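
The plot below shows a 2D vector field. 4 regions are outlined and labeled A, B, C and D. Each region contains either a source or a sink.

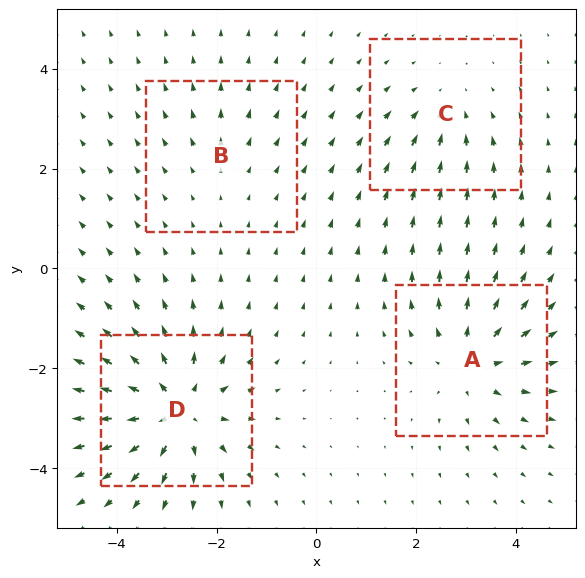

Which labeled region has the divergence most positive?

Divergence at each region's feature centre — A: about +5, B: about +2, C: about -3, D: about +7. Region D is most positive.

D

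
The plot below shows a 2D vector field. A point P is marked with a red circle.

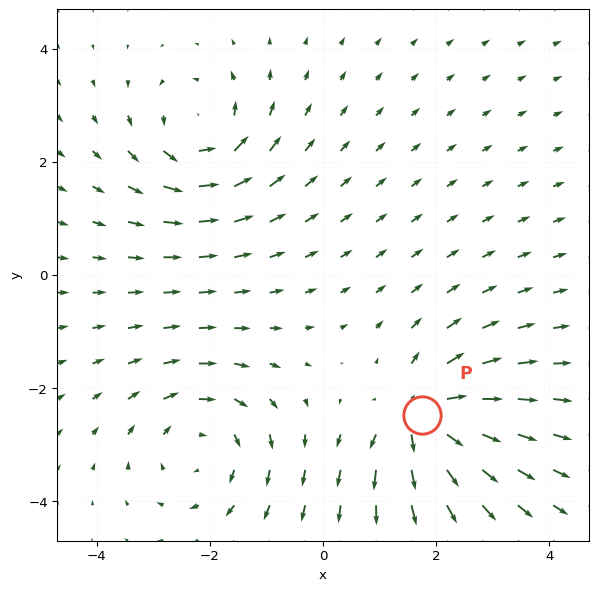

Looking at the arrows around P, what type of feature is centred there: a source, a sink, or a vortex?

At P (1.8, -2.5) the arrows spread outward. Divergence about +7, curl ≈0 — positive divergence with near-zero curl is a source.

source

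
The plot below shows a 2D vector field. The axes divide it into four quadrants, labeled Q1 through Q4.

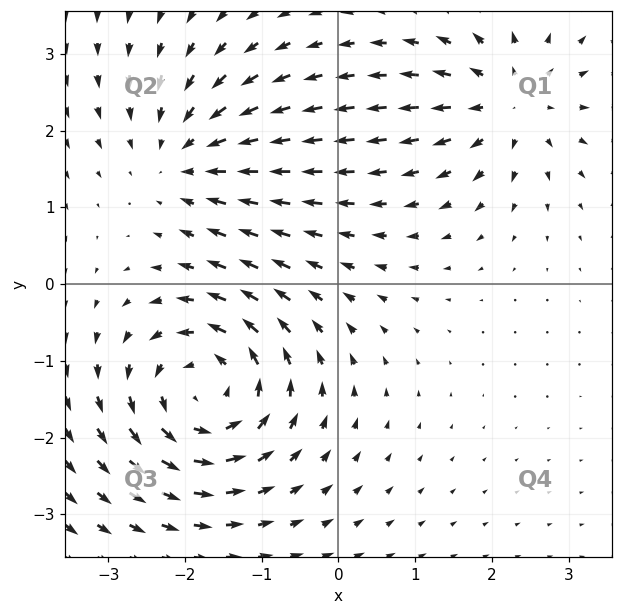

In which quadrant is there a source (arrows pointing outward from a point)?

The source sits at approximately (2.2, 2.4), which lies in quadrant Q1. The divergence there is about +4, positive as expected for a source.

Q1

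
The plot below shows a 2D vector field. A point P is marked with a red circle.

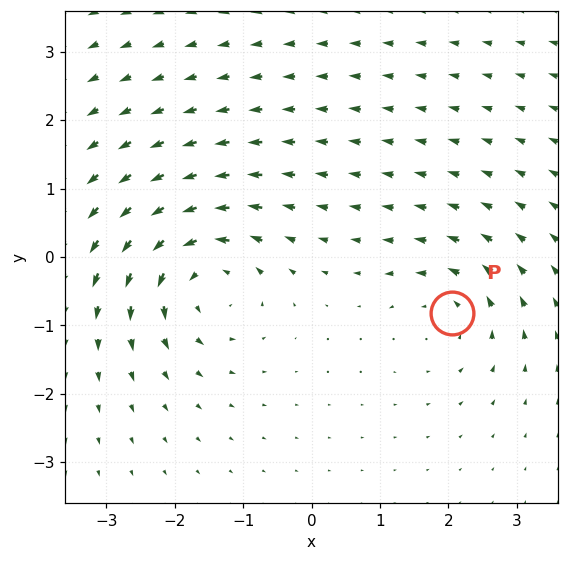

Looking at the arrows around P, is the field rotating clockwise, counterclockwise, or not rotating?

counterclockwise

Near P at (2.0, -0.8) the arrows circulate counterclockwise. The curl (z-component) there is about +4; positive curl means counterclockwise rotation.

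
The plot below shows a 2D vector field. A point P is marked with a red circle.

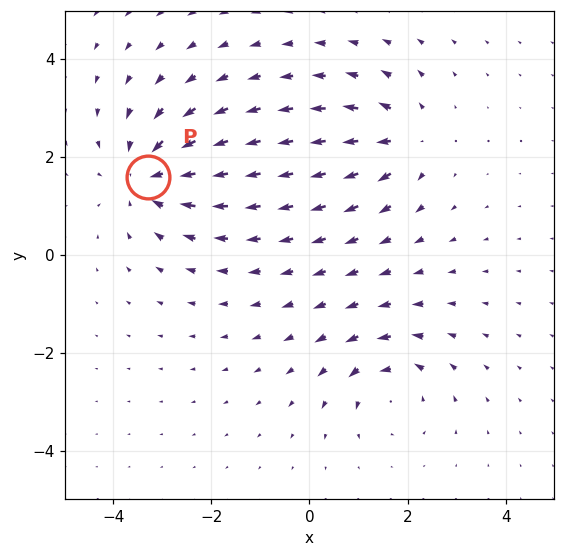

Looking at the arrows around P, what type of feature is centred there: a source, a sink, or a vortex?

sink

At P (-3.3, 1.6) the arrows converge inward. Divergence about -4, curl ≈0 — negative divergence with near-zero curl is a sink.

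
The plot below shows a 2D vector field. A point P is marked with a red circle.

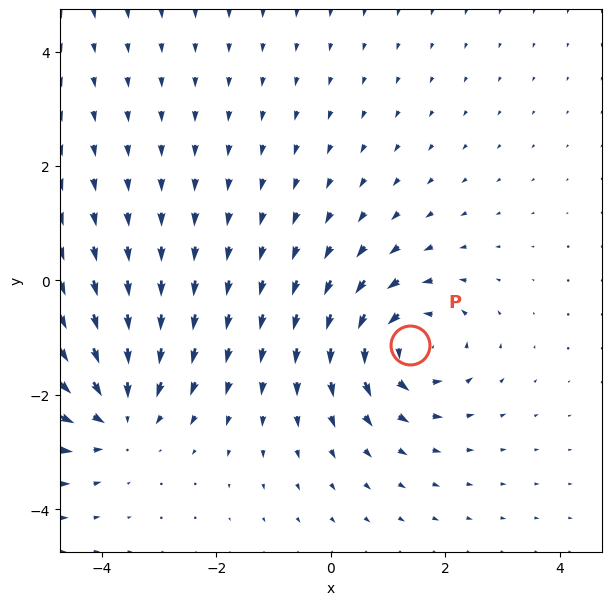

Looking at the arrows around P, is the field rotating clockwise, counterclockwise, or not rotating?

counterclockwise

Near P at (1.4, -1.1) the arrows circulate counterclockwise. The curl (z-component) there is about +6; positive curl means counterclockwise rotation.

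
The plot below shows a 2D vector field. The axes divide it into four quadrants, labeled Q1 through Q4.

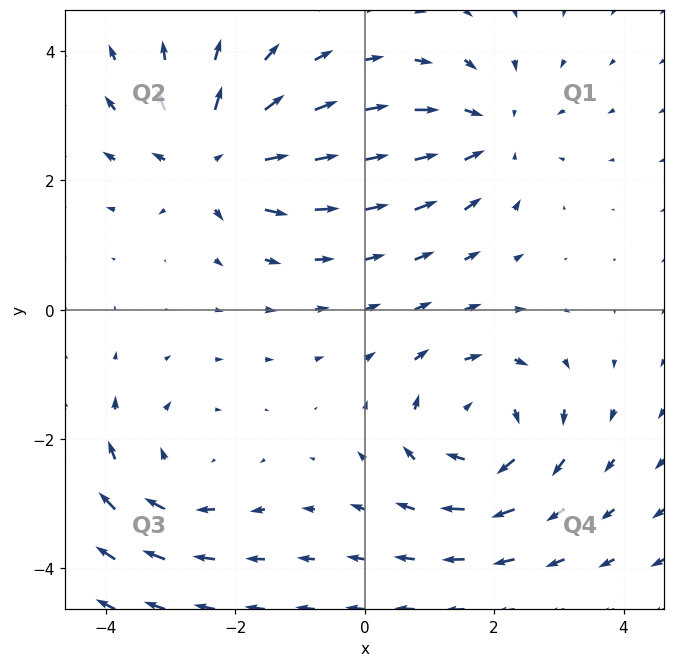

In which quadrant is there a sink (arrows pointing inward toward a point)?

Q1

The sink sits at approximately (1.9, 2.7), which lies in quadrant Q1. The divergence there is about -4, negative as expected for a sink.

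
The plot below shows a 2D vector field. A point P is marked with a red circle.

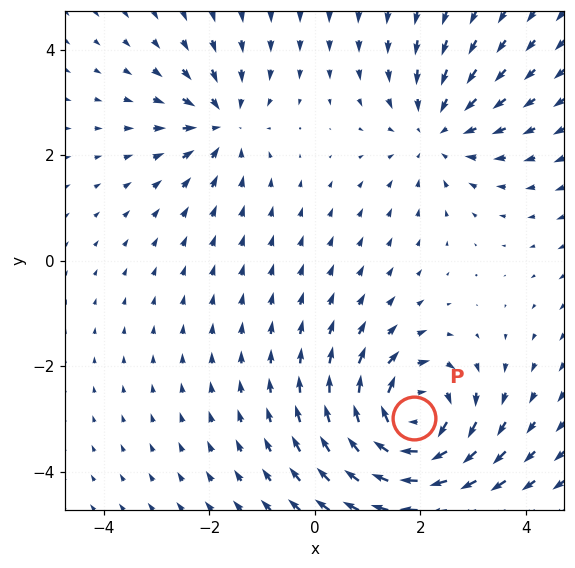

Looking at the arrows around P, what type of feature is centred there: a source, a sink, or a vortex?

vortex

At P (1.9, -3.0) the arrows circulate clockwise. Divergence ≈0, curl about -5 — near-zero divergence with nonzero curl is a vortex.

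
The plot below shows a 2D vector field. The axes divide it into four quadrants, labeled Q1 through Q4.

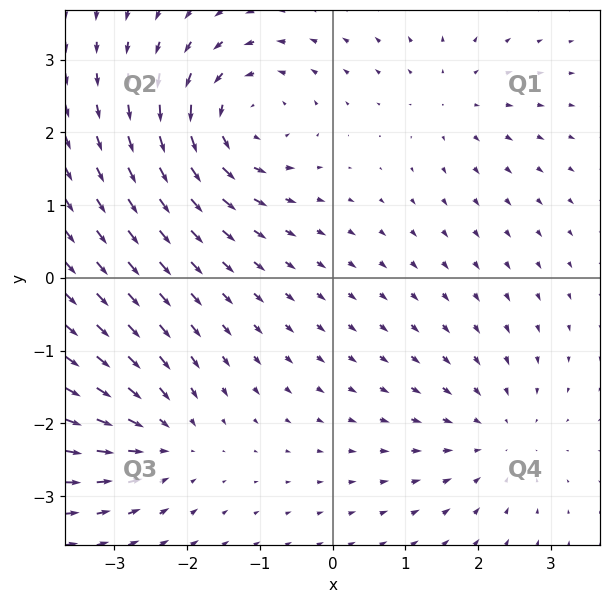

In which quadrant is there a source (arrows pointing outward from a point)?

The source sits at approximately (1.6, 2.5), which lies in quadrant Q1. The divergence there is about +3, positive as expected for a source.

Q1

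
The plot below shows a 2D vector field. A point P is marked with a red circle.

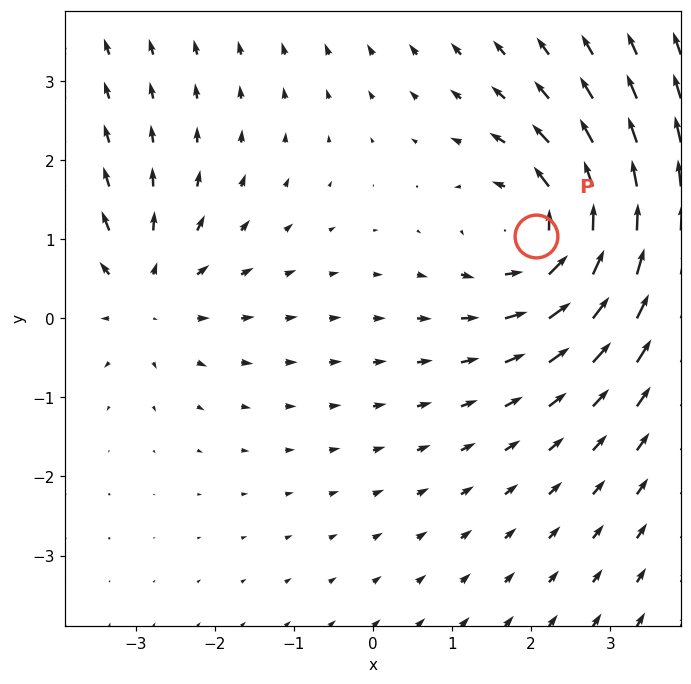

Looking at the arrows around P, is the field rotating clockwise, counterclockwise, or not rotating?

Near P at (2.1, 1.0) the arrows circulate counterclockwise. The curl (z-component) there is about +4; positive curl means counterclockwise rotation.

counterclockwise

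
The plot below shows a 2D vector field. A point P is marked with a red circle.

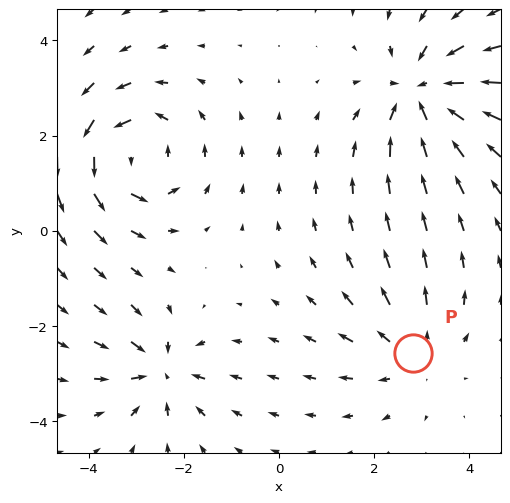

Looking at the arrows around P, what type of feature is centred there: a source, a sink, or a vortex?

source

At P (2.8, -2.6) the arrows spread outward. Divergence about +3, curl ≈0 — positive divergence with near-zero curl is a source.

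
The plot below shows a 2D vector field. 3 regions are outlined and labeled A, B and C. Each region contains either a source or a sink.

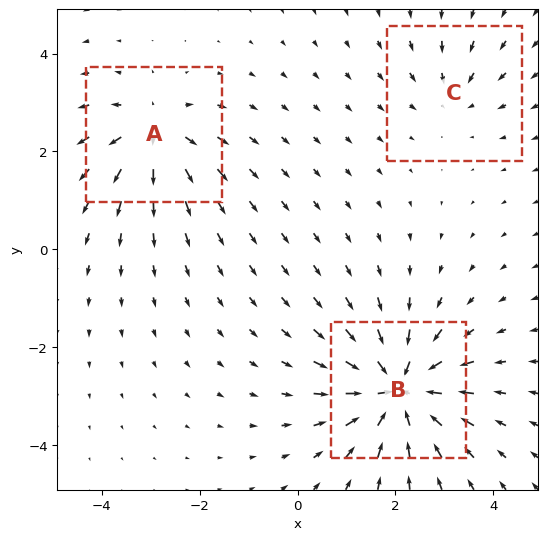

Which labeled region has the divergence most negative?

Divergence at each region's feature centre — A: about +4, B: about -6, C: about -2. Region B is most negative.

B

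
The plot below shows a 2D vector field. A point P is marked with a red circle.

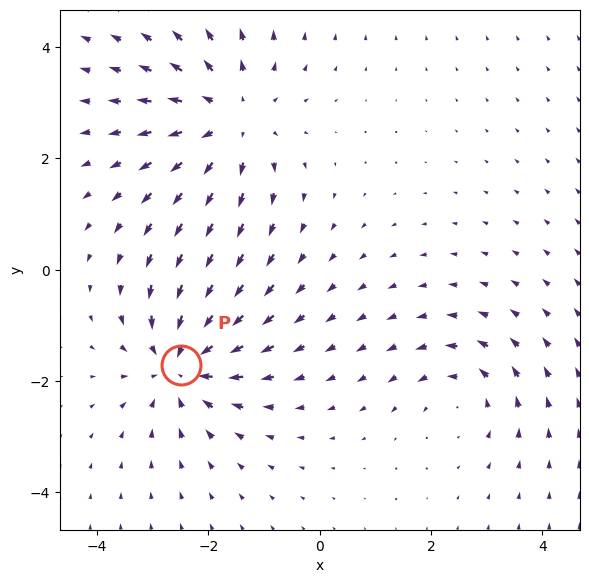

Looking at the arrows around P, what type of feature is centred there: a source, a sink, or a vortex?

sink

At P (-2.5, -1.7) the arrows converge inward. Divergence about -5, curl ≈0 — negative divergence with near-zero curl is a sink.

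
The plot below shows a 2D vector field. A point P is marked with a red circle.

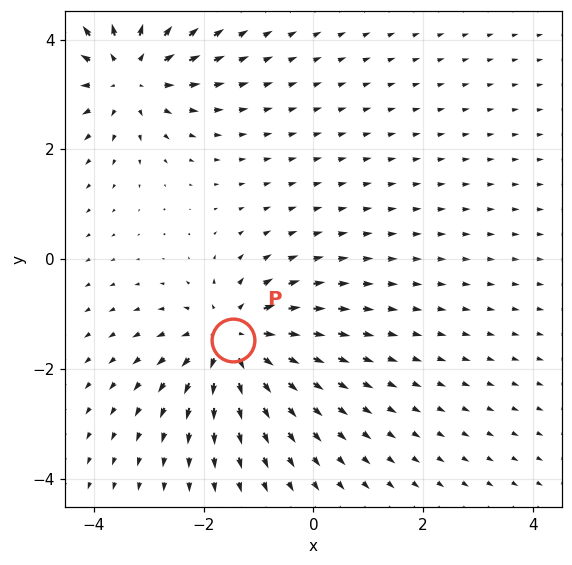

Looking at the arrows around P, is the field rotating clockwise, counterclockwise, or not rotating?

not rotating

Near P at (-1.5, -1.5) the arrows show no circulation. The curl there is ≈0.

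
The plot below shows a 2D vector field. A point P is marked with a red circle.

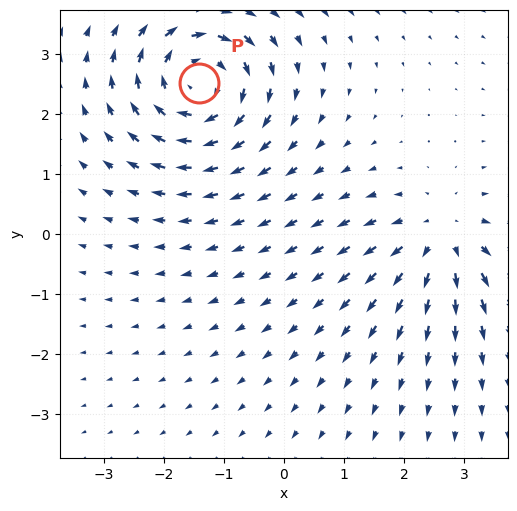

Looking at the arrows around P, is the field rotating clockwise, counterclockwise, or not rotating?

clockwise

Near P at (-1.4, 2.5) the arrows circulate clockwise. The curl (z-component) there is about -5; negative curl means clockwise rotation.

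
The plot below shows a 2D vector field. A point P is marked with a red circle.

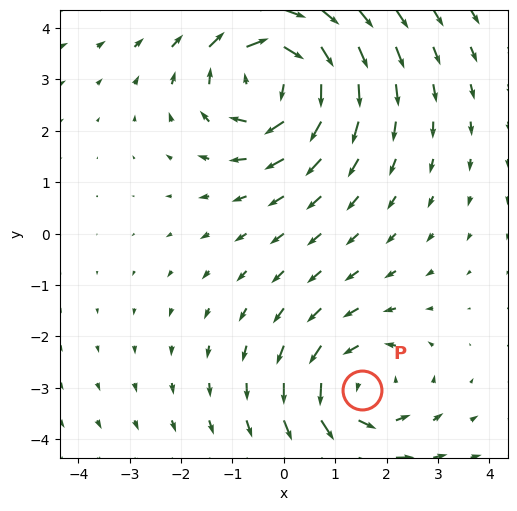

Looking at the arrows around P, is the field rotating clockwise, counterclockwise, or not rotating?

counterclockwise

Near P at (1.5, -3.0) the arrows circulate counterclockwise. The curl (z-component) there is about +3; positive curl means counterclockwise rotation.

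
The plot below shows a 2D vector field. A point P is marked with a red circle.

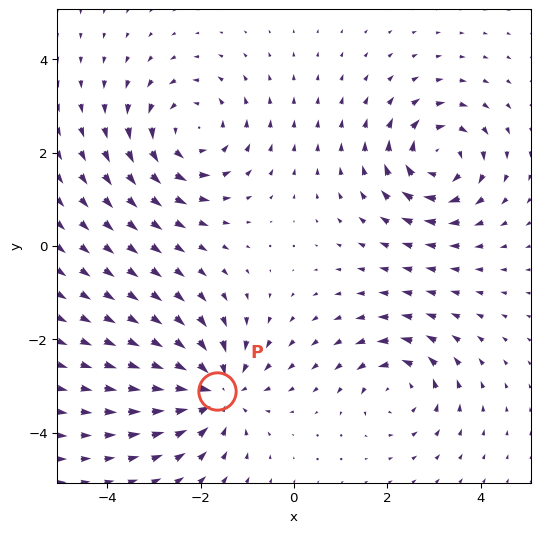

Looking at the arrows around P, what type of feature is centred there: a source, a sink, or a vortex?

At P (-1.6, -3.1) the arrows converge inward. Divergence about -4, curl ≈0 — negative divergence with near-zero curl is a sink.

sink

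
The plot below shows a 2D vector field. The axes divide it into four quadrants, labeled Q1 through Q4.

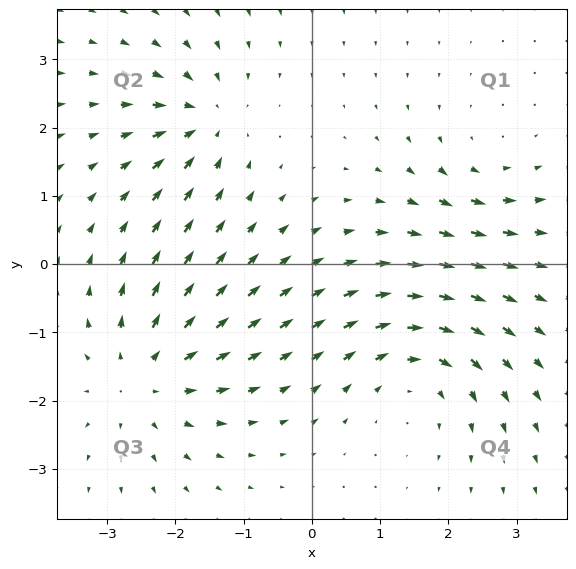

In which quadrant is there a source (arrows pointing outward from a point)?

The source sits at approximately (-2.5, -1.7), which lies in quadrant Q3. The divergence there is about +4, positive as expected for a source.

Q3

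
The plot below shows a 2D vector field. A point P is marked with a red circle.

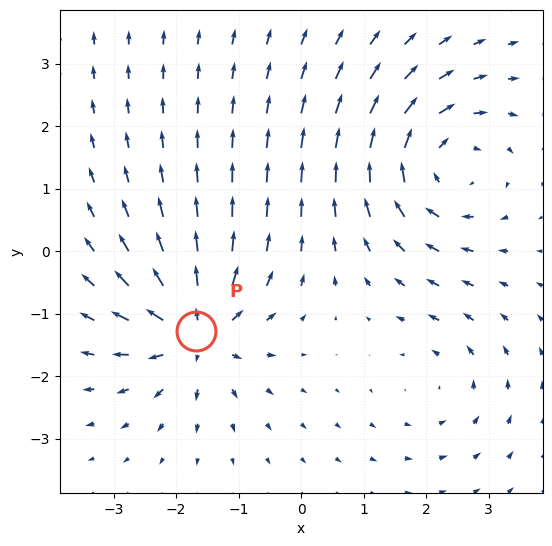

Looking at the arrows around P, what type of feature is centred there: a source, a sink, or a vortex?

source

At P (-1.7, -1.3) the arrows spread outward. Divergence about +6, curl ≈0 — positive divergence with near-zero curl is a source.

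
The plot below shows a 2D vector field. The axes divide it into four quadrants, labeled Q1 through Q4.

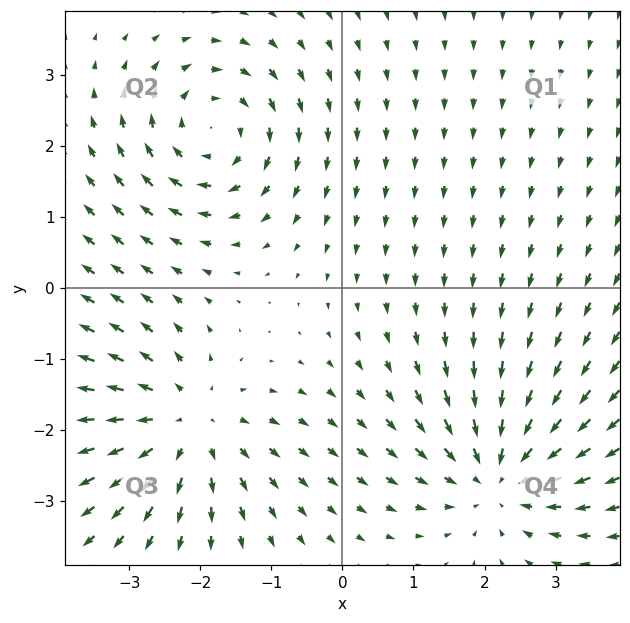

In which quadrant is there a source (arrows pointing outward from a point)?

The source sits at approximately (-2.2, -1.9), which lies in quadrant Q3. The divergence there is about +4, positive as expected for a source.

Q3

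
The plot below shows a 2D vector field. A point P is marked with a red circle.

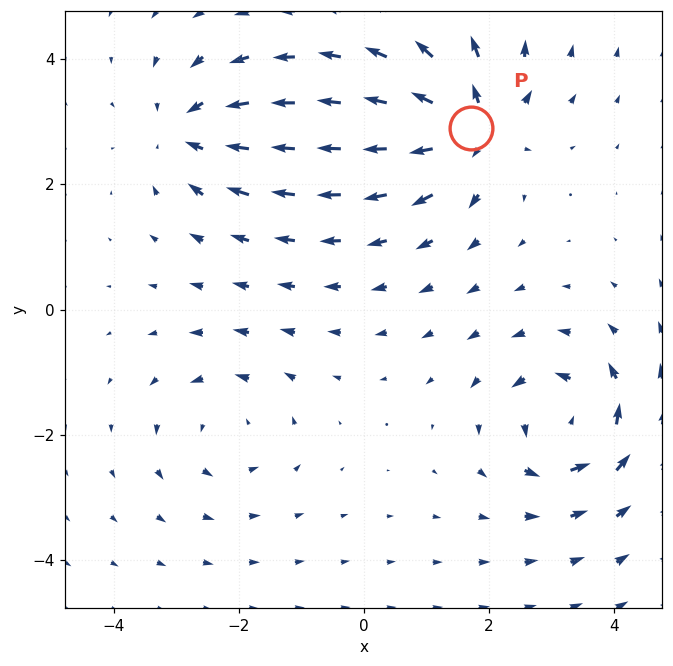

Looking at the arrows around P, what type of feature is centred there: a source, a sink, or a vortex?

At P (1.7, 2.9) the arrows spread outward. Divergence about +7, curl ≈0 — positive divergence with near-zero curl is a source.

source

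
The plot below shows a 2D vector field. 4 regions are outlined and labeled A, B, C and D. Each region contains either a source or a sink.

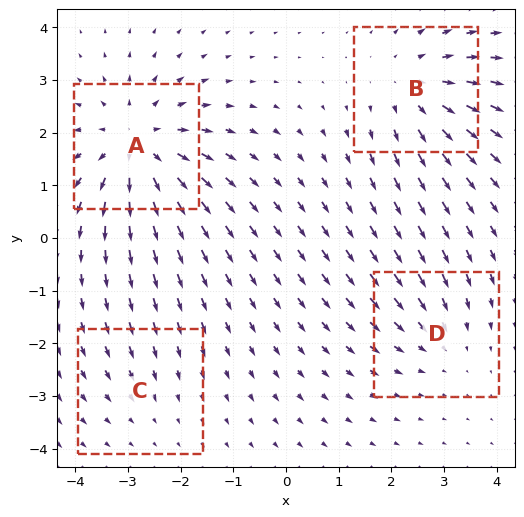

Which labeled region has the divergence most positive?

Divergence at each region's feature centre — A: about +6, B: about +4, C: about -2, D: about -3. Region A is most positive.

A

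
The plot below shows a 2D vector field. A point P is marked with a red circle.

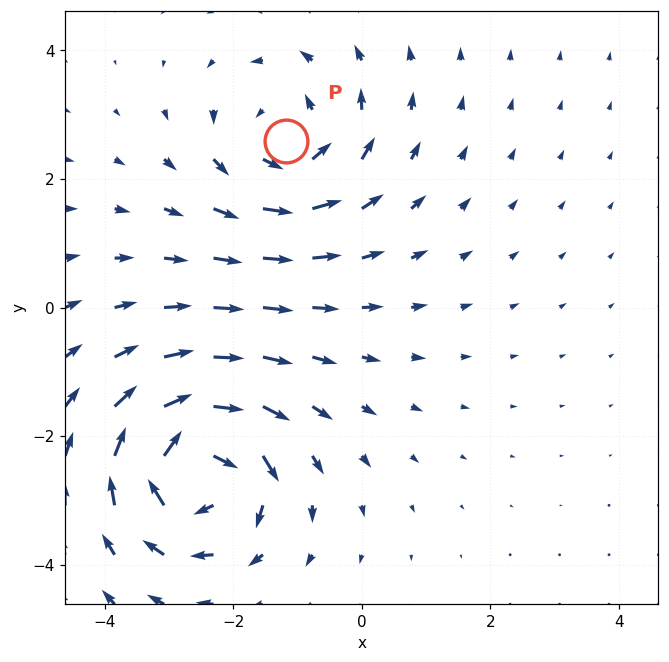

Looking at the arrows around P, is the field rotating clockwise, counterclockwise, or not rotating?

Near P at (-1.2, 2.6) the arrows circulate counterclockwise. The curl (z-component) there is about +4; positive curl means counterclockwise rotation.

counterclockwise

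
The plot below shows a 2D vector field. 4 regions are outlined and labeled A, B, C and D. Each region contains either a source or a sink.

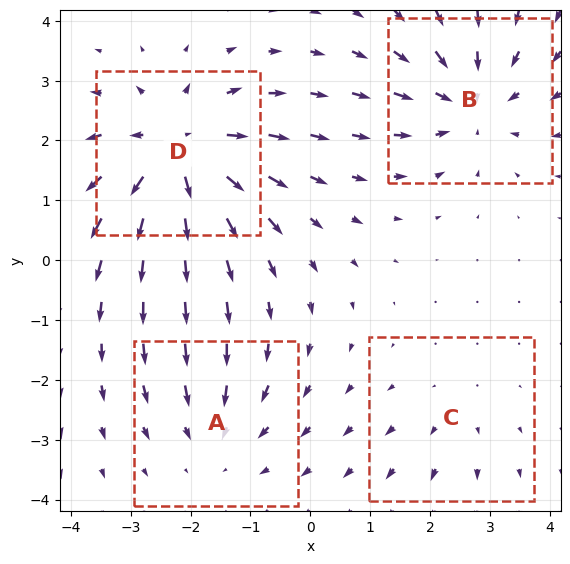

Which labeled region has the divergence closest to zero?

C

Divergence at each region's feature centre — A: about -3, B: about -5, C: about +2, D: about +6. Region C is closest to zero.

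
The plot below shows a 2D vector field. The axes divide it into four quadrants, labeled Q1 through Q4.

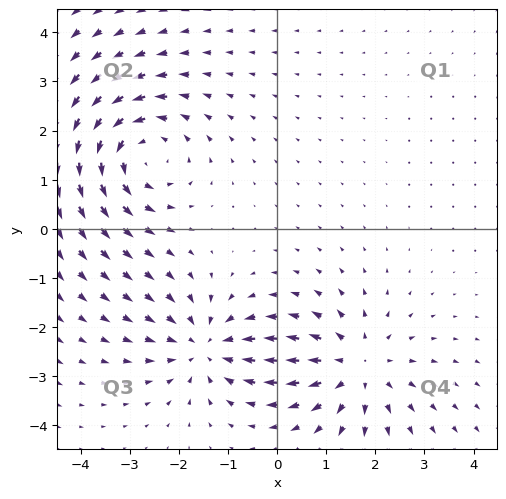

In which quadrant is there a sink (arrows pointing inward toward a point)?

Q3

The sink sits at approximately (-1.5, -2.4), which lies in quadrant Q3. The divergence there is about -3, negative as expected for a sink.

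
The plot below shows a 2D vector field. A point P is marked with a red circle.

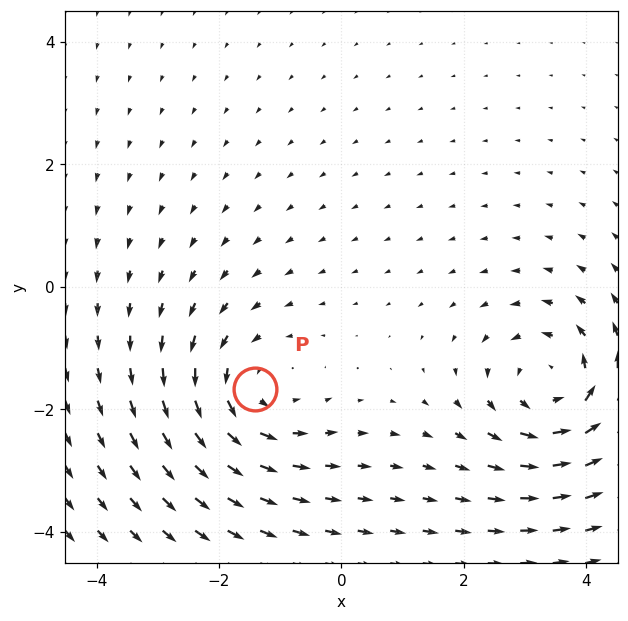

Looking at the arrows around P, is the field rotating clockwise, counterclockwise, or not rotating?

counterclockwise

Near P at (-1.4, -1.7) the arrows circulate counterclockwise. The curl (z-component) there is about +2; positive curl means counterclockwise rotation.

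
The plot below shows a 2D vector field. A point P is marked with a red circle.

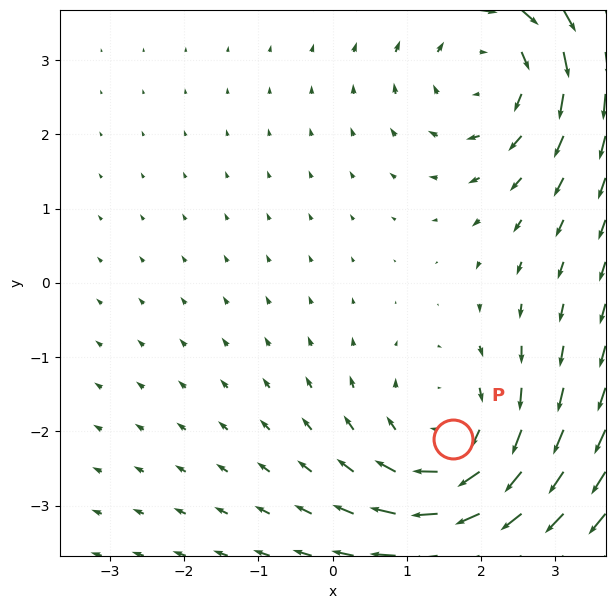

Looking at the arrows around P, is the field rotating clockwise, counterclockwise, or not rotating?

Near P at (1.6, -2.1) the arrows circulate clockwise. The curl (z-component) there is about -4; negative curl means clockwise rotation.

clockwise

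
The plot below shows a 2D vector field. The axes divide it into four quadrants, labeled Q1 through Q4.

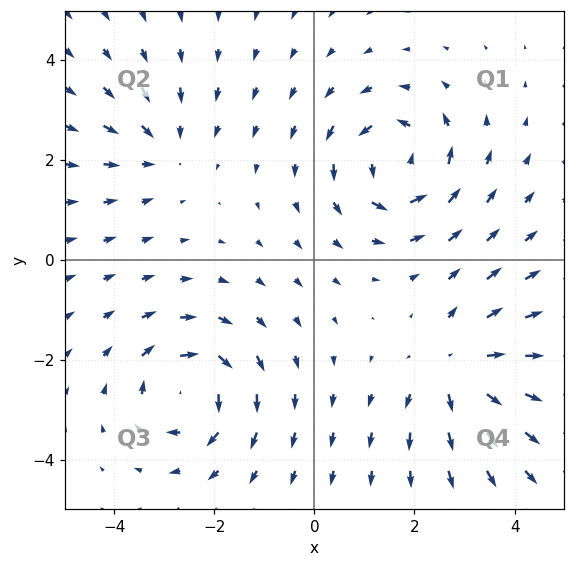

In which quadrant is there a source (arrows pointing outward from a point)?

Q4

The source sits at approximately (2.9, -2.2), which lies in quadrant Q4. The divergence there is about +5, positive as expected for a source.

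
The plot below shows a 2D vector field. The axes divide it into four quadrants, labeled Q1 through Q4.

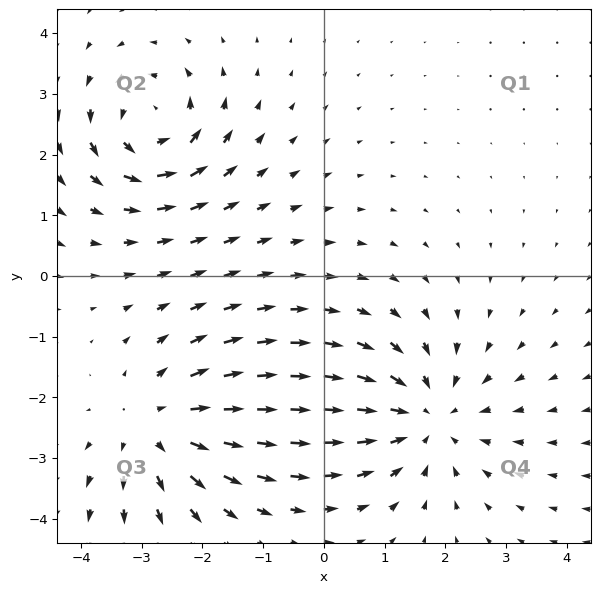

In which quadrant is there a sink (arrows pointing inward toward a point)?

Q4

The sink sits at approximately (1.7, -2.3), which lies in quadrant Q4. The divergence there is about -4, negative as expected for a sink.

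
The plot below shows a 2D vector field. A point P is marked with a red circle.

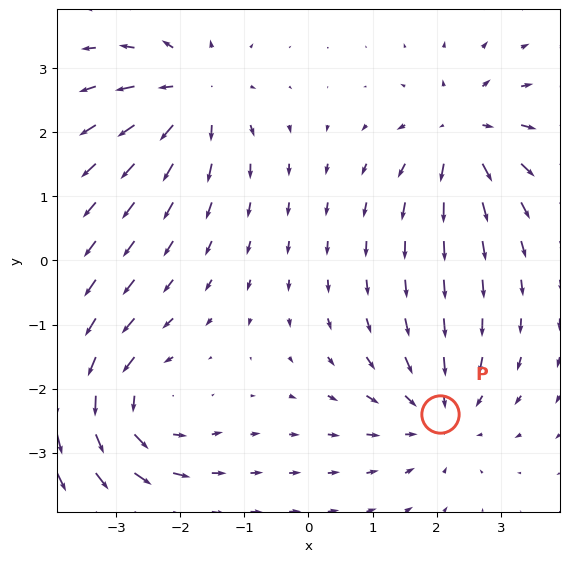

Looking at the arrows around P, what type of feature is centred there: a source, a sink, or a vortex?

At P (2.0, -2.4) the arrows converge inward. Divergence about -3, curl ≈0 — negative divergence with near-zero curl is a sink.

sink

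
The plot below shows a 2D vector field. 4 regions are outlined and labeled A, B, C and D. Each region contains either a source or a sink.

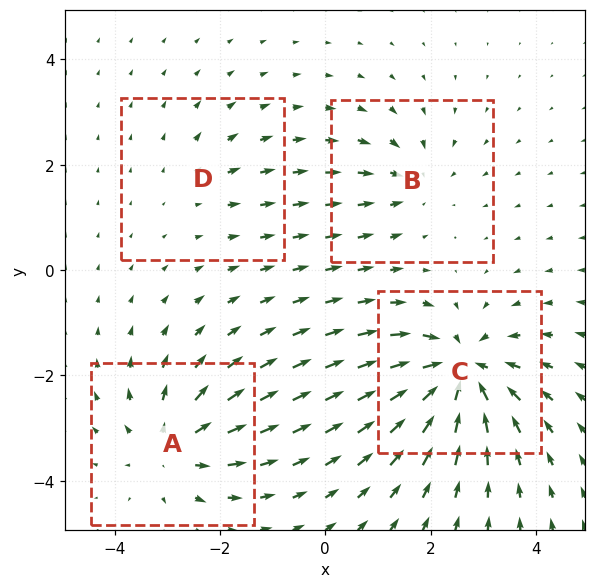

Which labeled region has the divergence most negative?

Divergence at each region's feature centre — A: about +5, B: about -4, C: about -7, D: about +2. Region C is most negative.

C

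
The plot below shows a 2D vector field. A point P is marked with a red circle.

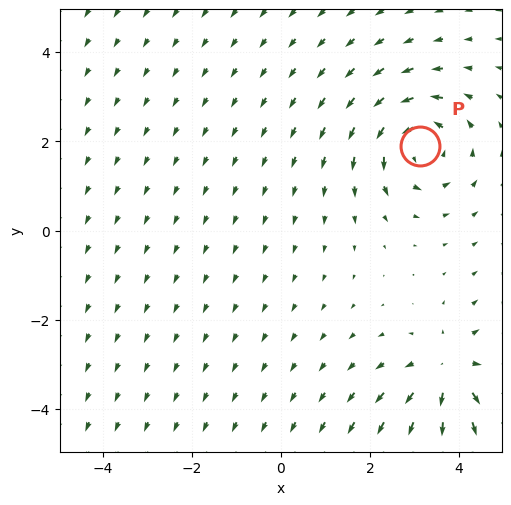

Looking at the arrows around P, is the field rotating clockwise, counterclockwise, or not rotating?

Near P at (3.1, 1.9) the arrows circulate counterclockwise. The curl (z-component) there is about +3; positive curl means counterclockwise rotation.

counterclockwise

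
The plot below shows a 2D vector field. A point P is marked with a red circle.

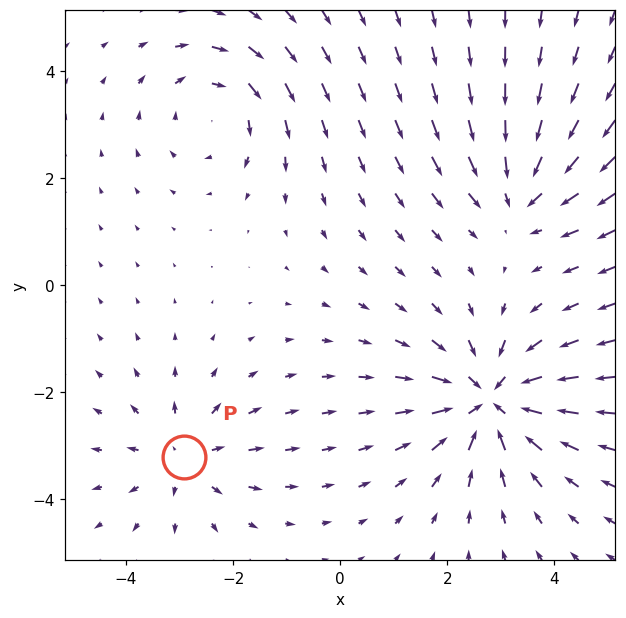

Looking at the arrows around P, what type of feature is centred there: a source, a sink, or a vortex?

source

At P (-2.9, -3.2) the arrows spread outward. Divergence about +3, curl ≈0 — positive divergence with near-zero curl is a source.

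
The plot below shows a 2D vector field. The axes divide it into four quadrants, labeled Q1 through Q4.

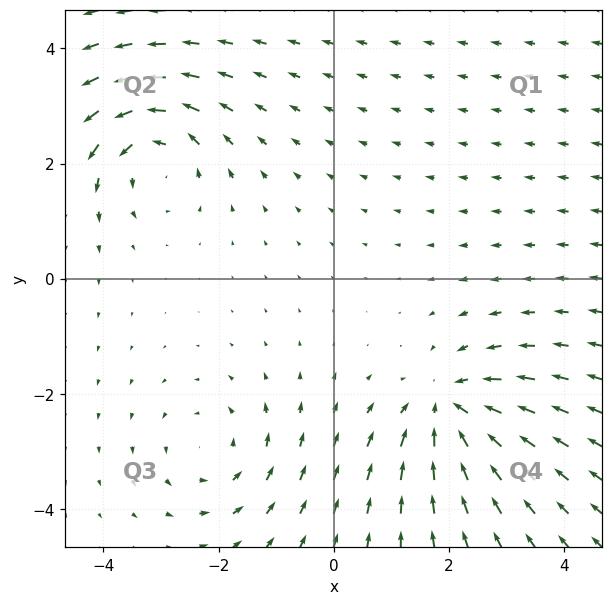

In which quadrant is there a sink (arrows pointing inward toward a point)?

Q4

The sink sits at approximately (2.0, -2.3), which lies in quadrant Q4. The divergence there is about -4, negative as expected for a sink.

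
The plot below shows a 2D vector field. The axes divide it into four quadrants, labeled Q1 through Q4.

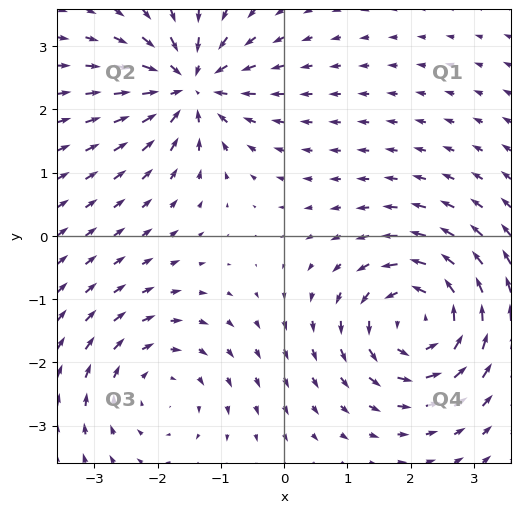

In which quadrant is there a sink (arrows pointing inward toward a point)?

Q2

The sink sits at approximately (-1.5, 2.4), which lies in quadrant Q2. The divergence there is about -5, negative as expected for a sink.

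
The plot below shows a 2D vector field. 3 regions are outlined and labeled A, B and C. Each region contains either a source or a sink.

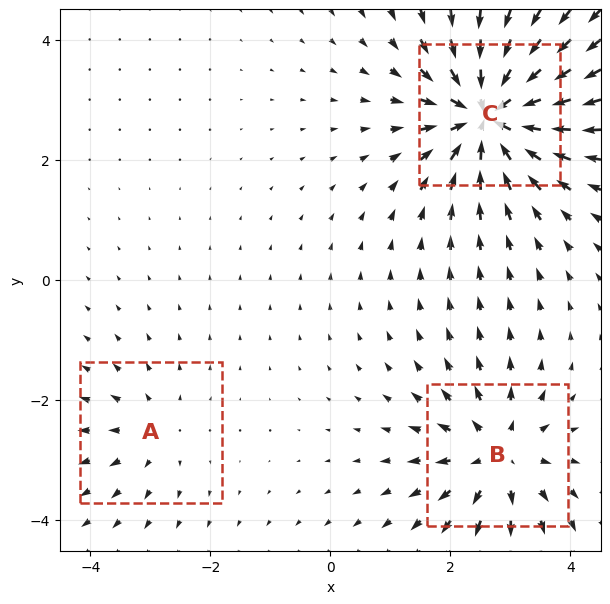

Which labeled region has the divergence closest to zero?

Divergence at each region's feature centre — A: about +2, B: about +4, C: about -7. Region A is closest to zero.

A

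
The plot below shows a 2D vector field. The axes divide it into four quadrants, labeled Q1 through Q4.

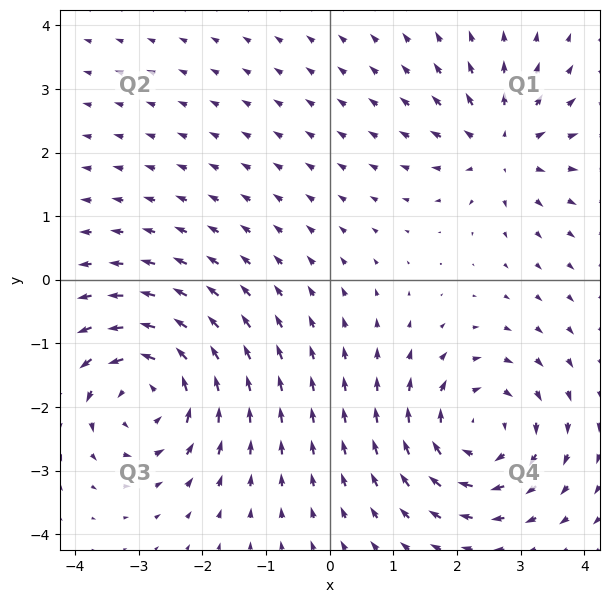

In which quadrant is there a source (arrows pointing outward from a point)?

The source sits at approximately (2.7, 2.1), which lies in quadrant Q1. The divergence there is about +4, positive as expected for a source.

Q1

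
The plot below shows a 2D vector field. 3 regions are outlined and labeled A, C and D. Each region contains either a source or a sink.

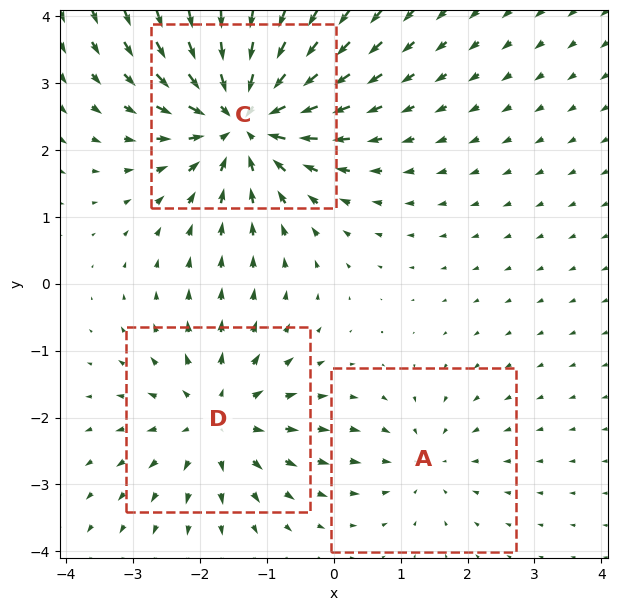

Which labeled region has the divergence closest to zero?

Divergence at each region's feature centre — A: about -2, C: about -5, D: about +3. Region A is closest to zero.

A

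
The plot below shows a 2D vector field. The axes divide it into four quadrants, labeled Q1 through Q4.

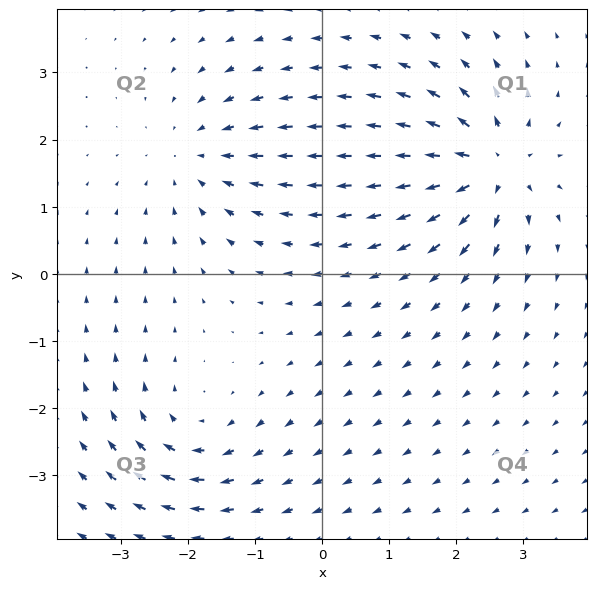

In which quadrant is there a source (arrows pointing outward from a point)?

The source sits at approximately (2.5, 1.6), which lies in quadrant Q1. The divergence there is about +6, positive as expected for a source.

Q1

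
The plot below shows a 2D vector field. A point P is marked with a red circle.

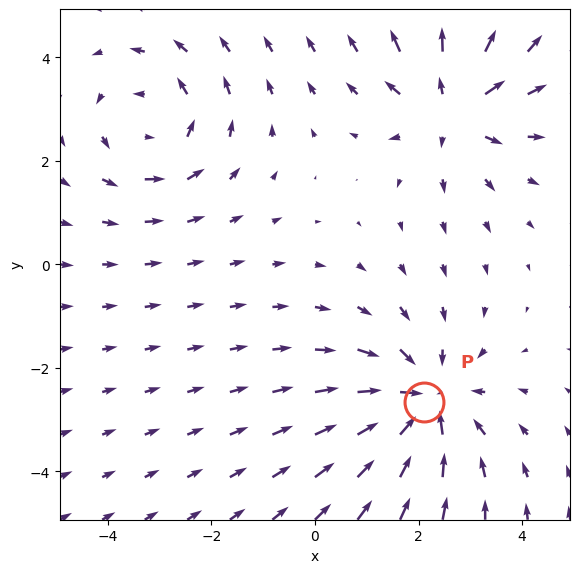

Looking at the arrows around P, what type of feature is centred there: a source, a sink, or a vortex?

At P (2.1, -2.7) the arrows converge inward. Divergence about -4, curl ≈0 — negative divergence with near-zero curl is a sink.

sink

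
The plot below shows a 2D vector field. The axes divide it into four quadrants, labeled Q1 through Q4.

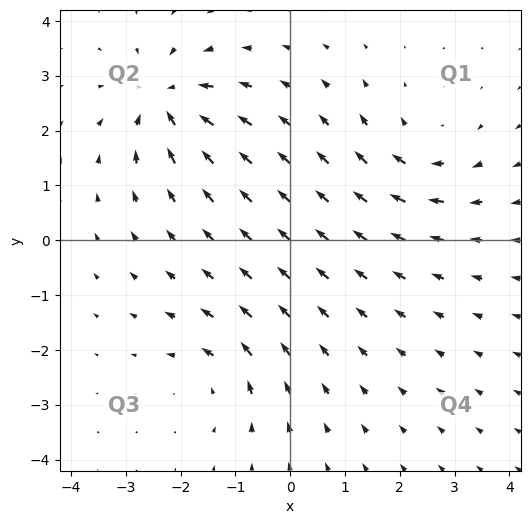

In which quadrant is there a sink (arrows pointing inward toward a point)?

Q2

The sink sits at approximately (-2.3, 2.5), which lies in quadrant Q2. The divergence there is about -5, negative as expected for a sink.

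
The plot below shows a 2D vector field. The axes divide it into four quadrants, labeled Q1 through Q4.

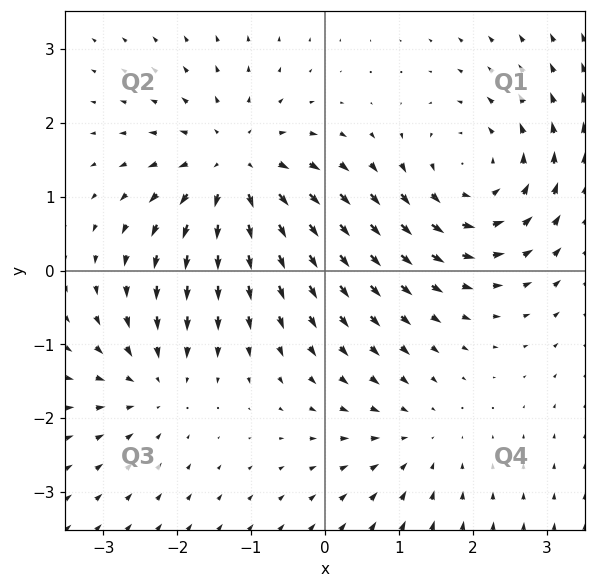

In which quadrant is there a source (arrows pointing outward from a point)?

The source sits at approximately (-1.2, 1.4), which lies in quadrant Q2. The divergence there is about +5, positive as expected for a source.

Q2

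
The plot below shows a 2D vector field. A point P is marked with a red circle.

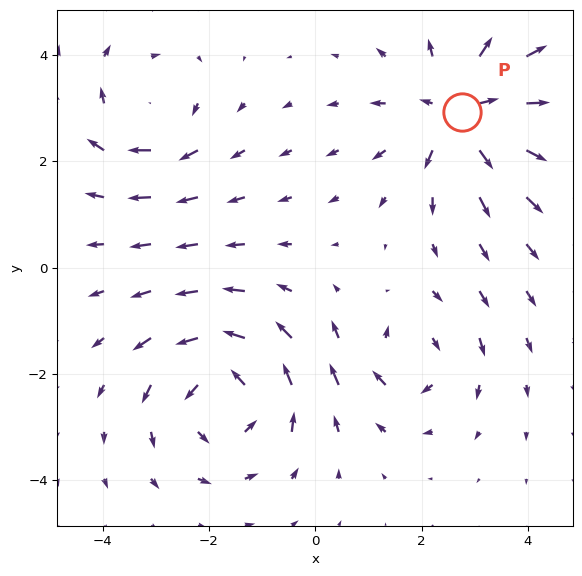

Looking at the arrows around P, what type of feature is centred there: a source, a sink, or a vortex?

At P (2.8, 2.9) the arrows spread outward. Divergence about +4, curl ≈0 — positive divergence with near-zero curl is a source.

source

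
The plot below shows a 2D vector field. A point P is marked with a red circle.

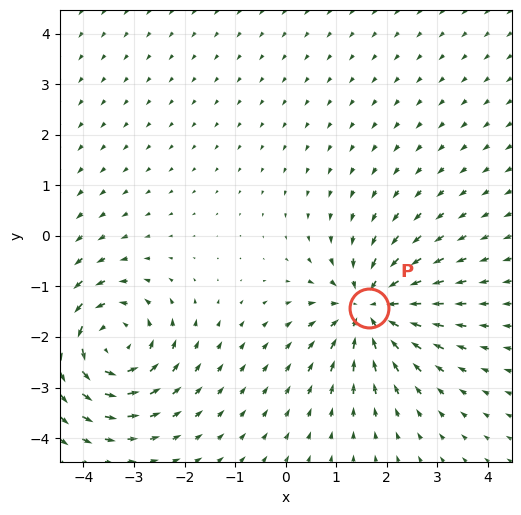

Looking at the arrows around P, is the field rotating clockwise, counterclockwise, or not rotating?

Near P at (1.6, -1.4) the arrows show no circulation. The curl there is ≈0.

not rotating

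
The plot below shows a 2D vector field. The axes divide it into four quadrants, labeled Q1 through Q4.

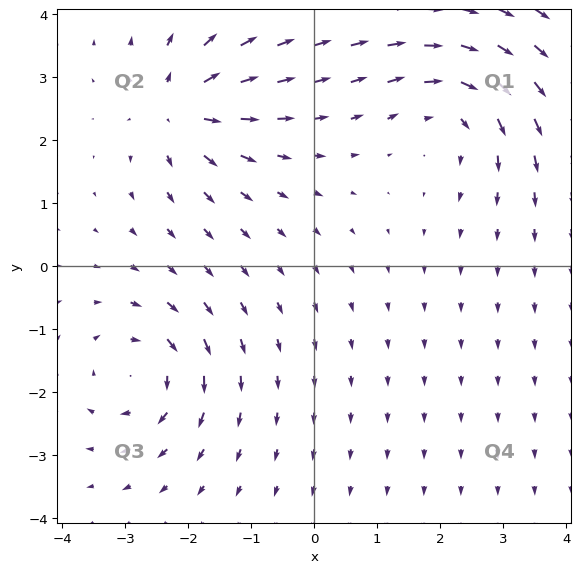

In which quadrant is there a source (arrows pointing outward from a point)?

Q2

The source sits at approximately (-2.1, 2.5), which lies in quadrant Q2. The divergence there is about +5, positive as expected for a source.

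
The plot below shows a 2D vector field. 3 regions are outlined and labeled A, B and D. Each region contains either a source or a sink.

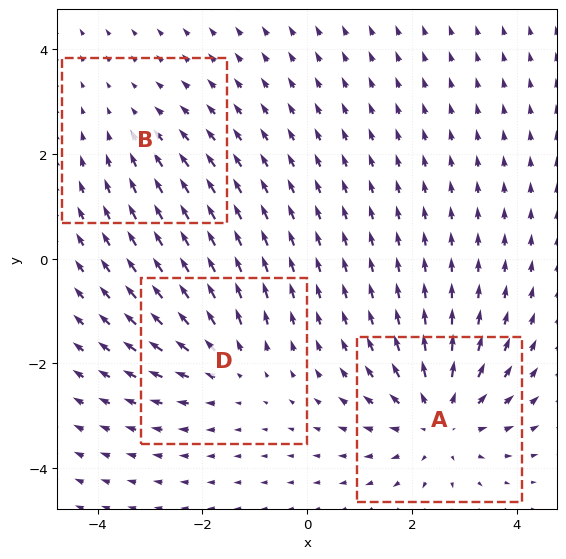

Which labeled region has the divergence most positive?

Divergence at each region's feature centre — A: about +4, B: about -2, D: about +3. Region A is most positive.

A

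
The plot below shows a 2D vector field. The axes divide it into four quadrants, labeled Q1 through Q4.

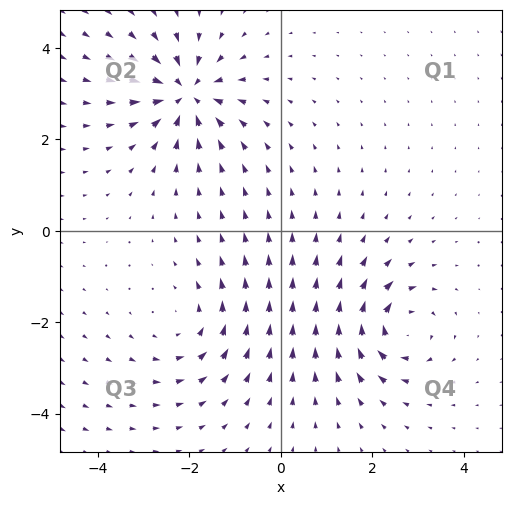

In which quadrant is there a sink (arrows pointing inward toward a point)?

The sink sits at approximately (-2.1, 3.0), which lies in quadrant Q2. The divergence there is about -7, negative as expected for a sink.

Q2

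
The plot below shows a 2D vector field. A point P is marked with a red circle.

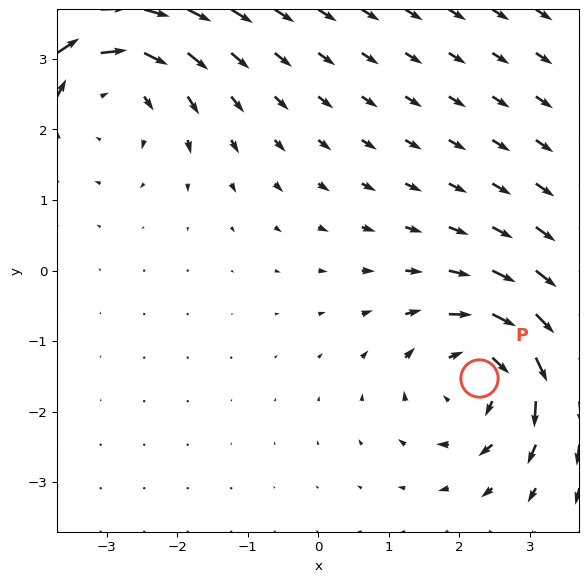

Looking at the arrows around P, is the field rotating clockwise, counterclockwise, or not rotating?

Near P at (2.3, -1.5) the arrows circulate clockwise. The curl (z-component) there is about -4; negative curl means clockwise rotation.

clockwise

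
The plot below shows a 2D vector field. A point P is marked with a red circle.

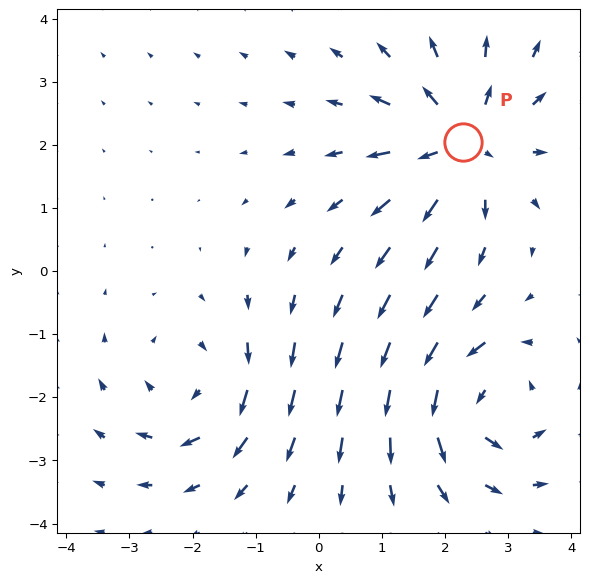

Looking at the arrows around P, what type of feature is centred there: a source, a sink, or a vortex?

At P (2.3, 2.0) the arrows spread outward. Divergence about +5, curl ≈0 — positive divergence with near-zero curl is a source.

source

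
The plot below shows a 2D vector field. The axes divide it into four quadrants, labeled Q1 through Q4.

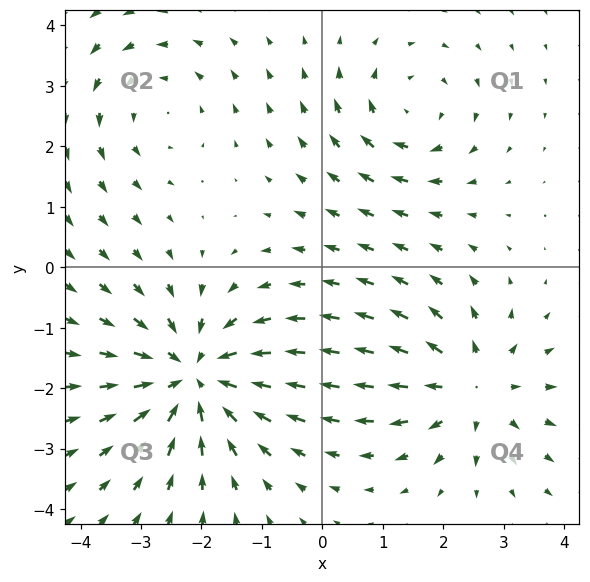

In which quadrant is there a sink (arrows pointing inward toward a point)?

The sink sits at approximately (-2.1, -1.8), which lies in quadrant Q3. The divergence there is about -5, negative as expected for a sink.

Q3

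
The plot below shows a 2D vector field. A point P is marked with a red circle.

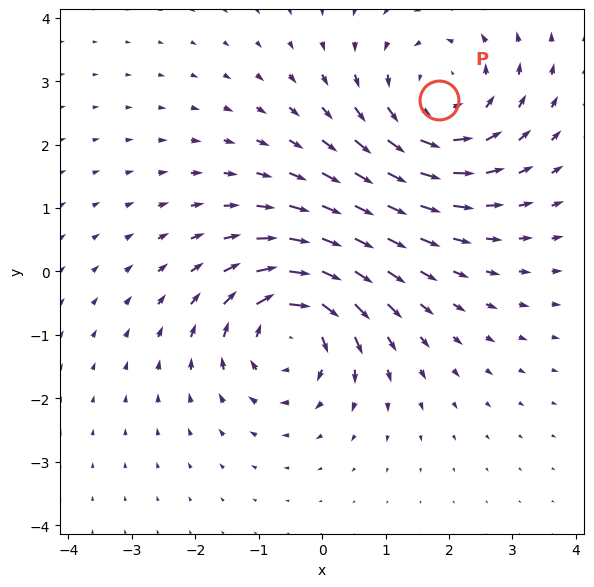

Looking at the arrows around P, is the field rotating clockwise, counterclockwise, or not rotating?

Near P at (1.8, 2.7) the arrows circulate counterclockwise. The curl (z-component) there is about +4; positive curl means counterclockwise rotation.

counterclockwise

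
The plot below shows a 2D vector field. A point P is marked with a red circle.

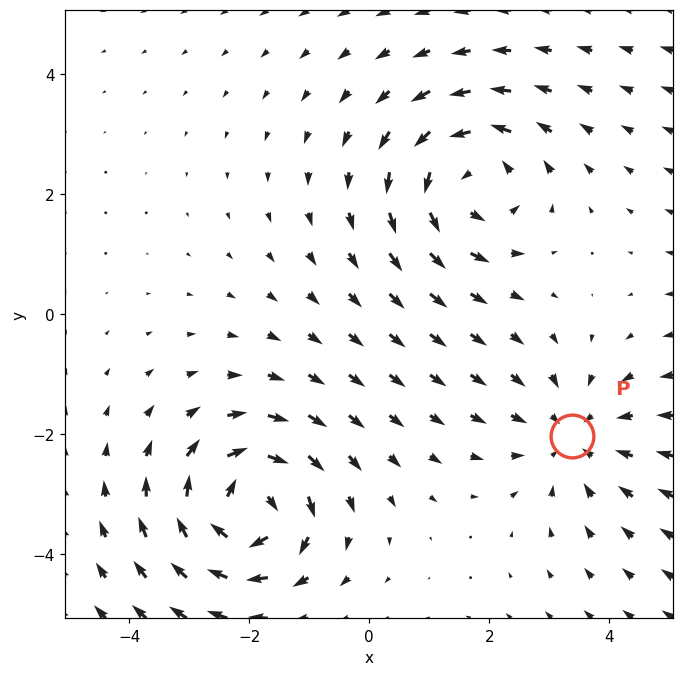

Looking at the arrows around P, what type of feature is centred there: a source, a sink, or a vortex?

At P (3.4, -2.0) the arrows converge inward. Divergence about -3, curl ≈0 — negative divergence with near-zero curl is a sink.

sink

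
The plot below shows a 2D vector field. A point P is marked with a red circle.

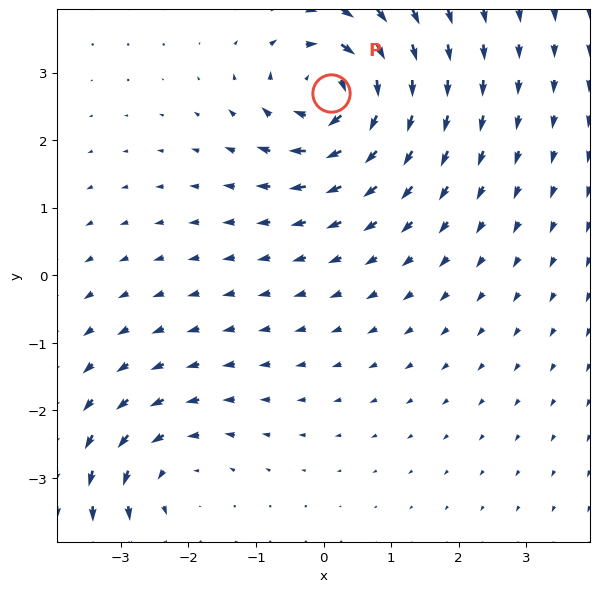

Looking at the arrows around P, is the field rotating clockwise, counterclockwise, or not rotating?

Near P at (0.1, 2.7) the arrows circulate clockwise. The curl (z-component) there is about -5; negative curl means clockwise rotation.

clockwise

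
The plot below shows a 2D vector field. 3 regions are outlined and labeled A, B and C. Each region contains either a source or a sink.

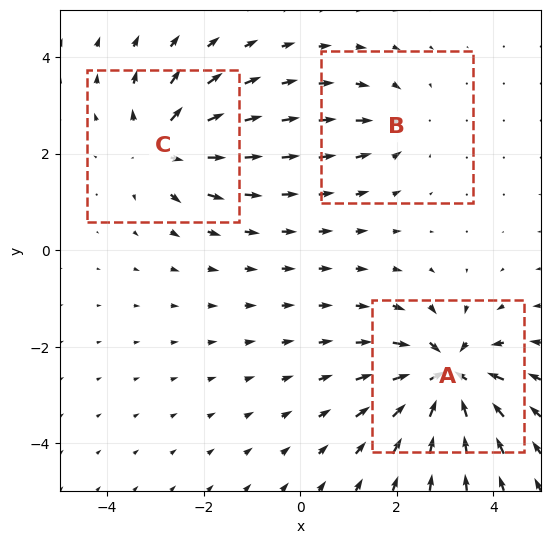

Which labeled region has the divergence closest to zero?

Divergence at each region's feature centre — A: about -6, B: about -3, C: about +4. Region B is closest to zero.

B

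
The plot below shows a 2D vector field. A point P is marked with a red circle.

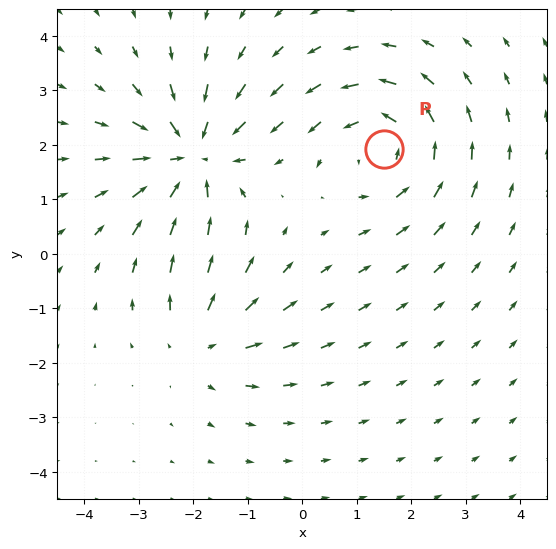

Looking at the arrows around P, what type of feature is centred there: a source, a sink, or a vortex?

vortex

At P (1.5, 1.9) the arrows circulate counterclockwise. Divergence ≈0, curl about +4 — near-zero divergence with nonzero curl is a vortex.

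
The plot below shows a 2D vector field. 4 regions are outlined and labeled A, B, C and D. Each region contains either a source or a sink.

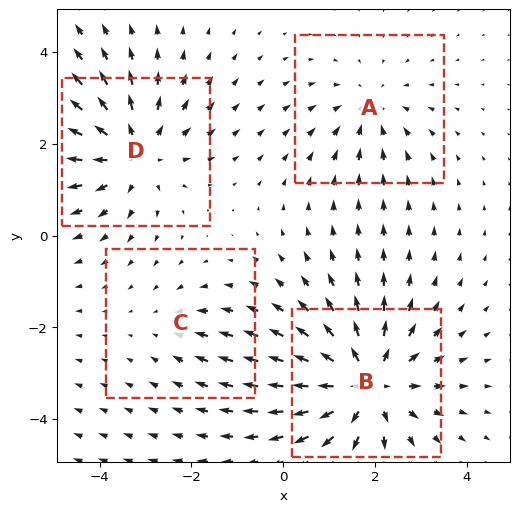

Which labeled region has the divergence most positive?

Divergence at each region's feature centre — A: about -3, B: about +6, C: about -2, D: about +5. Region B is most positive.

B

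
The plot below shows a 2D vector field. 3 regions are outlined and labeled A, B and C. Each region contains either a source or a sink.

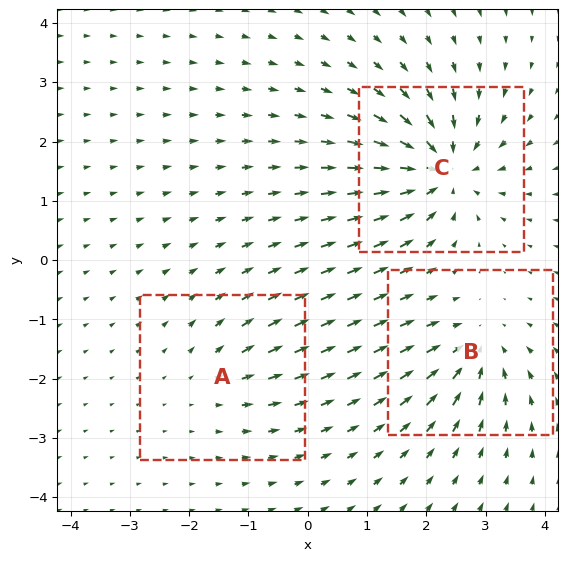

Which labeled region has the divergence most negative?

Divergence at each region's feature centre — A: about +2, B: about -4, C: about -6. Region C is most negative.

C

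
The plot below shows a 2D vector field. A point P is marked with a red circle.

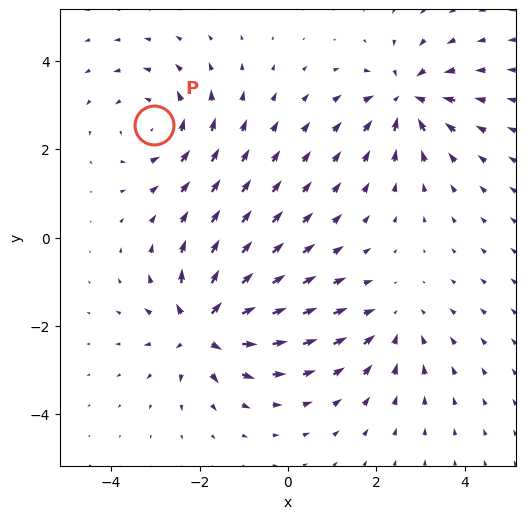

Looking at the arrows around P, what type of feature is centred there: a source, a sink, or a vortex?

vortex

At P (-3.0, 2.5) the arrows circulate counterclockwise. Divergence ≈0, curl about +3 — near-zero divergence with nonzero curl is a vortex.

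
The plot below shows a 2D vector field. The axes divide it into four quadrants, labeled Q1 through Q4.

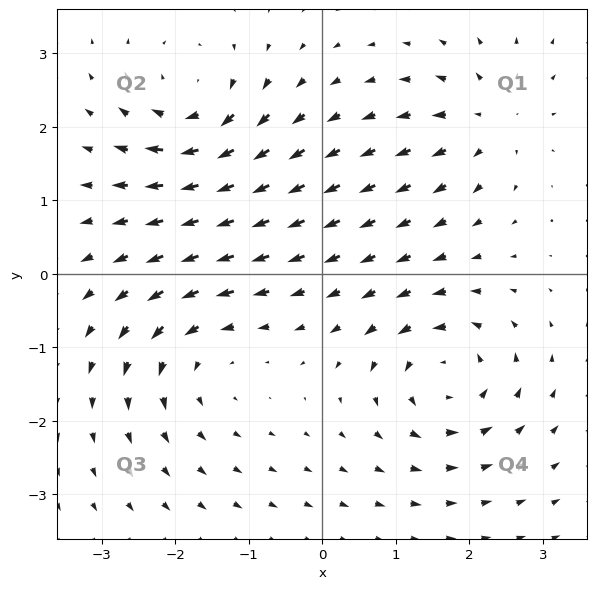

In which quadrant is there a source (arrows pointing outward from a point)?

The source sits at approximately (2.3, 2.1), which lies in quadrant Q1. The divergence there is about +5, positive as expected for a source.

Q1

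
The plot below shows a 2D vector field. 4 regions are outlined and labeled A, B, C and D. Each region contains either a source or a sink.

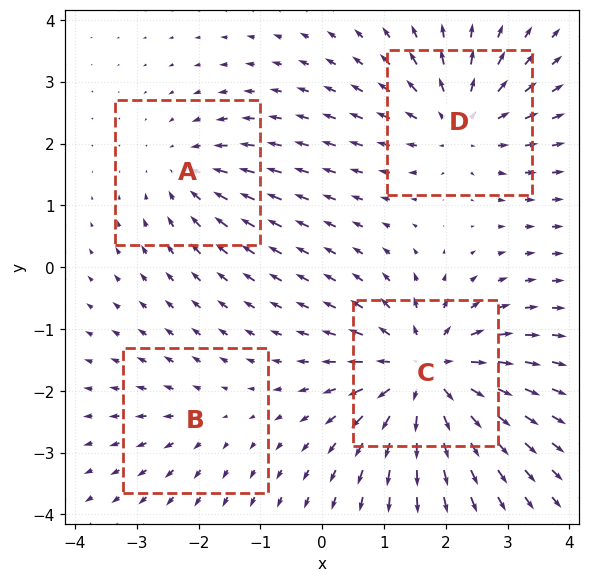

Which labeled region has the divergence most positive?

C

Divergence at each region's feature centre — A: about -3, B: about +2, C: about +7, D: about +5. Region C is most positive.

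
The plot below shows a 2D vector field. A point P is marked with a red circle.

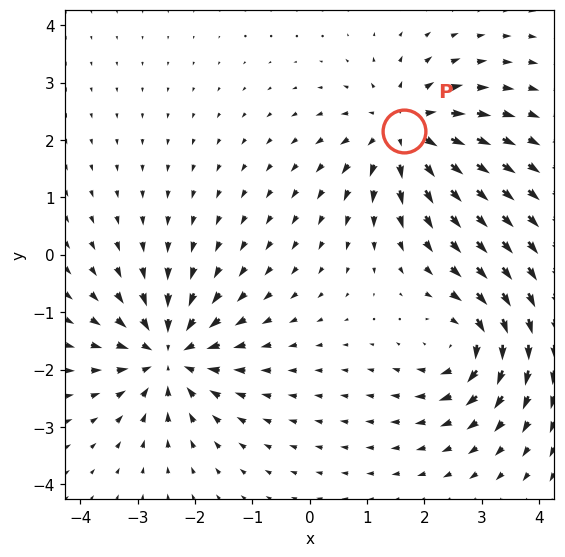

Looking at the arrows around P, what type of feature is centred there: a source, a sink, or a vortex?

At P (1.6, 2.2) the arrows spread outward. Divergence about +4, curl ≈0 — positive divergence with near-zero curl is a source.

source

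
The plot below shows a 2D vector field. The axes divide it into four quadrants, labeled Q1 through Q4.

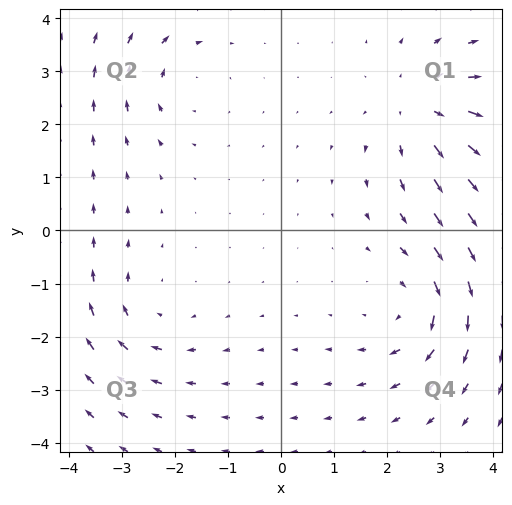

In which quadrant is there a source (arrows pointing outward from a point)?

Q1

The source sits at approximately (2.6, 2.3), which lies in quadrant Q1. The divergence there is about +4, positive as expected for a source.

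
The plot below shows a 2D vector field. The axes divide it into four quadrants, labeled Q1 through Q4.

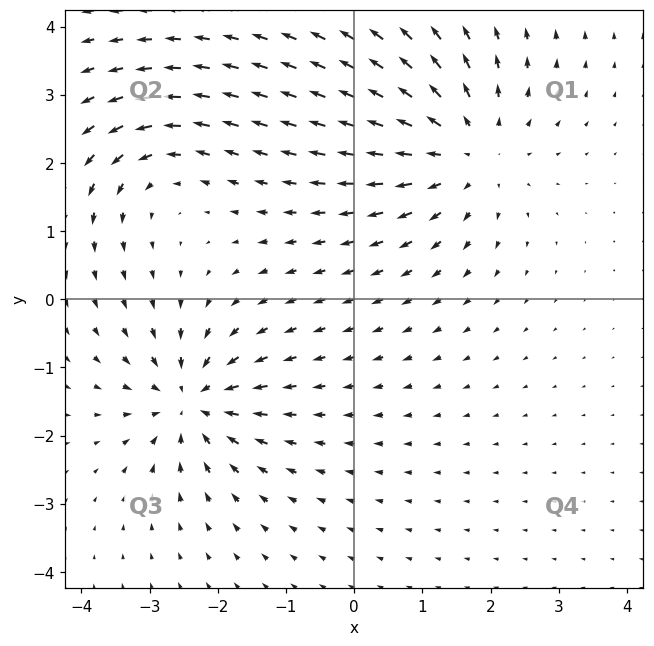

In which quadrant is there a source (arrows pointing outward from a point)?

The source sits at approximately (1.6, 2.2), which lies in quadrant Q1. The divergence there is about +4, positive as expected for a source.

Q1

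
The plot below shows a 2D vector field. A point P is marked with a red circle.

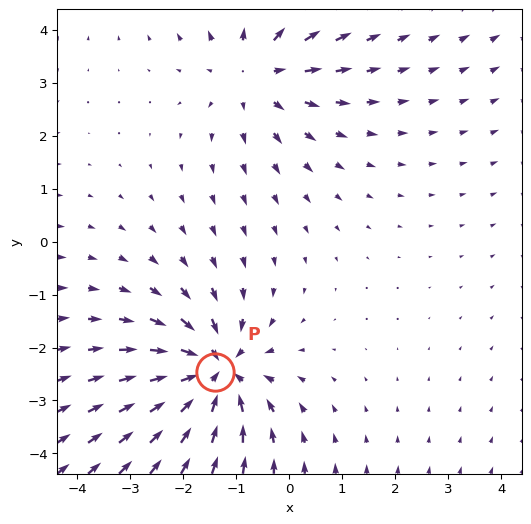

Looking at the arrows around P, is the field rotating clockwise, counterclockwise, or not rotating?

Near P at (-1.4, -2.5) the arrows show no circulation. The curl there is ≈0.

not rotating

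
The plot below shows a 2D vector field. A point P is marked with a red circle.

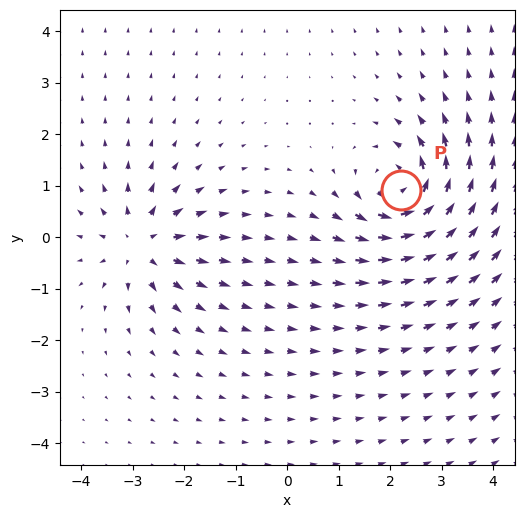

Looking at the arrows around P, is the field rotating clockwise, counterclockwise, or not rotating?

counterclockwise

Near P at (2.2, 0.9) the arrows circulate counterclockwise. The curl (z-component) there is about +5; positive curl means counterclockwise rotation.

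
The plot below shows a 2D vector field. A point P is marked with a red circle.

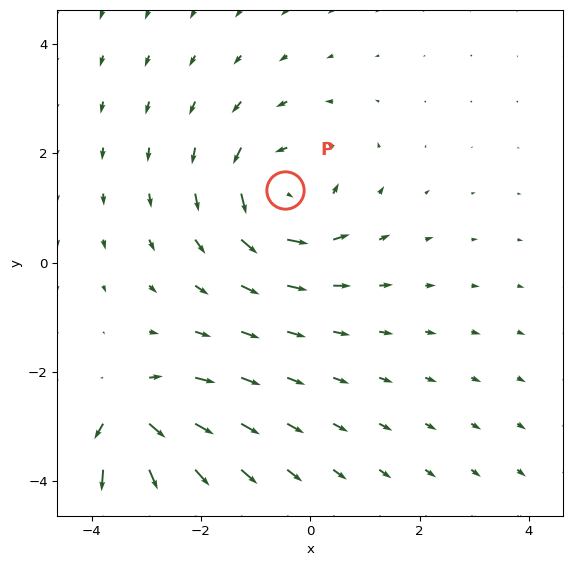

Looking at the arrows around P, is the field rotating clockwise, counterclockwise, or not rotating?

counterclockwise

Near P at (-0.5, 1.3) the arrows circulate counterclockwise. The curl (z-component) there is about +5; positive curl means counterclockwise rotation.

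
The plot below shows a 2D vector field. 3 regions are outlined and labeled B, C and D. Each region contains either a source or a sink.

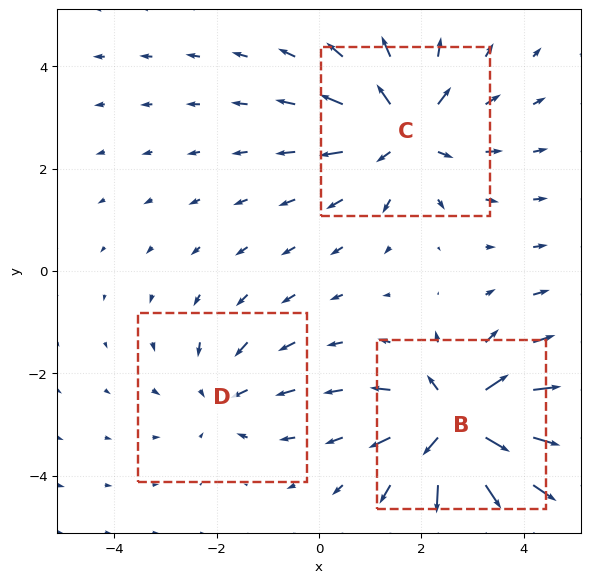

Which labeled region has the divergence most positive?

Divergence at each region's feature centre — B: about +5, C: about +4, D: about -2. Region B is most positive.

B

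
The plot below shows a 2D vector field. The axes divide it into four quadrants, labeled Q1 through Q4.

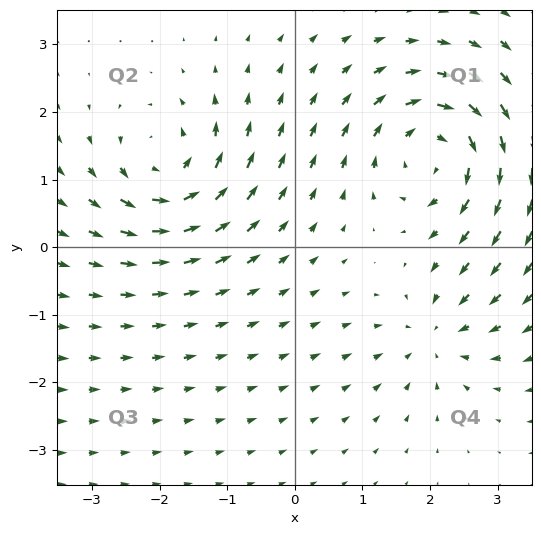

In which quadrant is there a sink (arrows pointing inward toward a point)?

Q4

The sink sits at approximately (2.1, -1.3), which lies in quadrant Q4. The divergence there is about -4, negative as expected for a sink.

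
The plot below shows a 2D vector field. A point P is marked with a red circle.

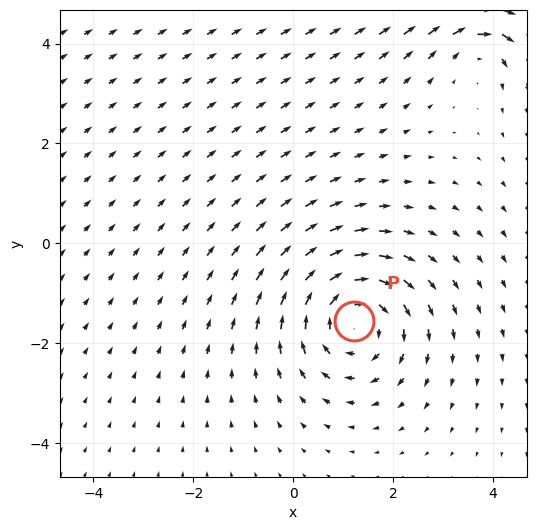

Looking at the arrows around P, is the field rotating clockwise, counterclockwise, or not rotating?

Near P at (1.2, -1.6) the arrows circulate clockwise. The curl (z-component) there is about -3; negative curl means clockwise rotation.

clockwise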